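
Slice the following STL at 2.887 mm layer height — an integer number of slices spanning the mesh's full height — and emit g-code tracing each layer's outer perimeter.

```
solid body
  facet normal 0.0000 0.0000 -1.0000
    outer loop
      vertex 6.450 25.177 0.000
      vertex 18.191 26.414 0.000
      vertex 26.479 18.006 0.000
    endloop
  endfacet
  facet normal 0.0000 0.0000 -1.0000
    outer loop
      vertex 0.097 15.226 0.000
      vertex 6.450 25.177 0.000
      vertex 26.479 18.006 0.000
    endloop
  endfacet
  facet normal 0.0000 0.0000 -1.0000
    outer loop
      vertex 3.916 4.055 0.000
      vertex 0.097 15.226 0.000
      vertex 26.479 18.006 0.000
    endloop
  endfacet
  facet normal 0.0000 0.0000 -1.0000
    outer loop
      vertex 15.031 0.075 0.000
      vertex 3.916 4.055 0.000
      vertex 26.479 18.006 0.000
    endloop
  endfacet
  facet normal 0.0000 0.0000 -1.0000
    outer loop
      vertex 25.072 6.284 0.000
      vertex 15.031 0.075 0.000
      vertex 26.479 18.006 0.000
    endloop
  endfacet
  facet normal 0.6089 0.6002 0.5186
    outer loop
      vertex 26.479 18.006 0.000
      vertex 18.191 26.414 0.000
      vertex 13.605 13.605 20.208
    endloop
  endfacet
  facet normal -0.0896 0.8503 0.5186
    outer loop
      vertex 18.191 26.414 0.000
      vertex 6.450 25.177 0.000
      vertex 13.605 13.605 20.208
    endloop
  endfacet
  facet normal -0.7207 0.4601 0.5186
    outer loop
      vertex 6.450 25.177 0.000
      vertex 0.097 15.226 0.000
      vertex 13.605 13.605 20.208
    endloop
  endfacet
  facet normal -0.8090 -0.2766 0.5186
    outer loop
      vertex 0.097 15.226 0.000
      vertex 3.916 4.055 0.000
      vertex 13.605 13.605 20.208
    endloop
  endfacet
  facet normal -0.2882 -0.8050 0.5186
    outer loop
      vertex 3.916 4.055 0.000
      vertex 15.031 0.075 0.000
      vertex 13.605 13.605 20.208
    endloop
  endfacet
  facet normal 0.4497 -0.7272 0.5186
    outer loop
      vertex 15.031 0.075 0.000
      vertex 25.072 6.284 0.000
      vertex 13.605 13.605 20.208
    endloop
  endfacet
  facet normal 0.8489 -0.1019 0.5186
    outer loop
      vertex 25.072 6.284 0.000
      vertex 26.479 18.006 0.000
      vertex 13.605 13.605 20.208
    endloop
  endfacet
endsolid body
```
; perimeter-only toolpath
G21 ; units = mm
G90 ; absolute positioning
G28 ; home
; layer 1
G0 Z2.887
G0 X24.640 Y17.377
G1 X17.536 Y24.584
G1 X7.472 Y23.524
G1 X2.027 Y14.994
G1 X5.300 Y5.419
G1 X14.827 Y2.008
G1 X23.434 Y7.330
G1 X24.640 Y17.377
; layer 2
G0 Z5.774
G0 X22.801 Y16.749
G1 X16.881 Y22.754
G1 X8.494 Y21.871
G1 X3.956 Y14.763
G1 X6.684 Y6.784
G1 X14.624 Y3.941
G1 X21.796 Y8.376
G1 X22.801 Y16.749
; layer 3
G0 Z8.661
G0 X20.962 Y16.120
G1 X16.226 Y20.924
G1 X9.516 Y20.218
G1 X5.886 Y14.531
G1 X8.068 Y8.148
G1 X14.420 Y5.874
G1 X20.158 Y9.422
G1 X20.962 Y16.120
; layer 4
G0 Z11.547
G0 X19.122 Y15.491
G1 X15.570 Y19.095
G1 X10.539 Y18.564
G1 X7.816 Y14.300
G1 X9.453 Y9.512
G1 X14.216 Y7.806
G1 X18.519 Y10.467
G1 X19.122 Y15.491
; layer 5
G0 Z14.434
G0 X17.283 Y14.862
G1 X14.915 Y17.265
G1 X11.561 Y16.911
G1 X9.746 Y14.068
G1 X10.837 Y10.876
G1 X14.012 Y9.739
G1 X16.881 Y11.513
G1 X17.283 Y14.862
; layer 6
G0 Z17.321
G0 X15.444 Y14.234
G1 X14.260 Y15.435
G1 X12.583 Y15.258
G1 X11.675 Y13.837
G1 X12.221 Y12.241
G1 X13.809 Y11.672
G1 X15.243 Y12.559
G1 X15.444 Y14.234
M2 ; end

The solid is a regular 7-sided pyramid, base circumscribed radius ≈ 13.6 mm, apex at z ≈ 20.2 mm. Slicing at Δz = 2.887 mm — 7 equal slices spanning the solid's height, so layer i sits at z = i·h/7 — gives 6 non-empty perimeters. Each is a 7-segment closed polygon; G0 lifts to the layer z and rapids to the start vertex, then G1 traces the edges. The cross-section shrinks linearly with z (the slice at the apex is degenerate and omitted).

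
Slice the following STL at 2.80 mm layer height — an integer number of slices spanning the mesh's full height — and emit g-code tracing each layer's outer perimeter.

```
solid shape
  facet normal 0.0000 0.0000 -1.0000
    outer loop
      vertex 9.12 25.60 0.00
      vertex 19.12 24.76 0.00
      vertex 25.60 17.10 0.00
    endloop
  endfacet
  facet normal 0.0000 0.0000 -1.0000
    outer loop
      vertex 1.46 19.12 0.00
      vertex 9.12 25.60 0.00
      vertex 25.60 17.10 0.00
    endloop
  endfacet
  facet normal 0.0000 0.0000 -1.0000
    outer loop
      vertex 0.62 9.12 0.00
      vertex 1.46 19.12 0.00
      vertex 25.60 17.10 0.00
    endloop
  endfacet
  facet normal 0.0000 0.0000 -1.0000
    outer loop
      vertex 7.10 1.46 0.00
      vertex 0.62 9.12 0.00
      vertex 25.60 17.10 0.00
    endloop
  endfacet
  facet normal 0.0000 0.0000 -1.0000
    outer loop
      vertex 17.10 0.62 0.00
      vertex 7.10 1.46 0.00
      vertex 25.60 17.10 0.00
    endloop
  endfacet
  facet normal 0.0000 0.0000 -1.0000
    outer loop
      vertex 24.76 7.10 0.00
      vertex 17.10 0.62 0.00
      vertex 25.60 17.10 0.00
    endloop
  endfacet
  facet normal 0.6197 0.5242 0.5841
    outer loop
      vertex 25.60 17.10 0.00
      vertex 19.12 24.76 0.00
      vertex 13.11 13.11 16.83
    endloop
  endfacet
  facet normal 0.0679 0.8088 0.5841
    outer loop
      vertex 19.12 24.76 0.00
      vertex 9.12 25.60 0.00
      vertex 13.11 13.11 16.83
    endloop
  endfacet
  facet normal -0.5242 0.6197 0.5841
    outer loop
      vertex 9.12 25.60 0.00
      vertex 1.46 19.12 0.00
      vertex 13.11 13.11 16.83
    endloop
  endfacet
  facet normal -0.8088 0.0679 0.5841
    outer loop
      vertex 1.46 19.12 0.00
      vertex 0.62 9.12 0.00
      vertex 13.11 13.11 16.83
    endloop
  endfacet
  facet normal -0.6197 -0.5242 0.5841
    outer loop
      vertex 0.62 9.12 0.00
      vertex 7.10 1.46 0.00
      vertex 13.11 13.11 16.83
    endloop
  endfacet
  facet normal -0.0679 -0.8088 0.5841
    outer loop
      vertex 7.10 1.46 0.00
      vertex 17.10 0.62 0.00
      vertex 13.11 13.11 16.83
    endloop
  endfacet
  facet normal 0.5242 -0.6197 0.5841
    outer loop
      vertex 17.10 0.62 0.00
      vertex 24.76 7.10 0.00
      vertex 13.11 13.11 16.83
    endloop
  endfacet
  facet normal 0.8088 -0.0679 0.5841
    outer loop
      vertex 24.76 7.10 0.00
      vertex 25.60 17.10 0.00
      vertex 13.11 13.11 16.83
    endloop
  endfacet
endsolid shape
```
; perimeter-only toolpath
G21 ; units = mm
G90 ; absolute positioning
G28 ; home
; layer 1
G0 Z2.80
G0 X23.52 Y16.44
G1 X18.12 Y22.82
G1 X9.79 Y23.52
G1 X3.40 Y18.12
G1 X2.70 Y9.79
G1 X8.10 Y3.40
G1 X16.44 Y2.70
G1 X22.82 Y8.10
G1 X23.52 Y16.44
; layer 2
G0 Z5.61
G0 X21.44 Y15.77
G1 X17.12 Y20.88
G1 X10.45 Y21.44
G1 X5.34 Y17.12
G1 X4.78 Y10.45
G1 X9.10 Y5.34
G1 X15.77 Y4.78
G1 X20.88 Y9.10
G1 X21.44 Y15.77
; layer 3
G0 Z8.41
G0 X19.36 Y15.11
G1 X16.12 Y18.94
G1 X11.11 Y19.36
G1 X7.29 Y16.12
G1 X6.86 Y11.11
G1 X10.11 Y7.29
G1 X15.11 Y6.86
G1 X18.94 Y10.11
G1 X19.36 Y15.11
; layer 4
G0 Z11.22
G0 X17.27 Y14.44
G1 X15.11 Y16.99
G1 X11.78 Y17.27
G1 X9.23 Y15.11
G1 X8.95 Y11.78
G1 X11.11 Y9.23
G1 X14.44 Y8.95
G1 X16.99 Y11.11
G1 X17.27 Y14.44
; layer 5
G0 Z14.02
G0 X15.19 Y13.78
G1 X14.11 Y15.05
G1 X12.45 Y15.19
G1 X11.17 Y14.11
G1 X11.03 Y12.45
G1 X12.11 Y11.17
G1 X13.78 Y11.03
G1 X15.05 Y12.11
G1 X15.19 Y13.78
M2 ; end

The solid is a regular 8-sided pyramid, base circumscribed radius ≈ 13.1 mm, apex at z ≈ 16.8 mm. Slicing at Δz = 2.80 mm — 6 equal slices spanning the solid's height, so layer i sits at z = i·h/6 — gives 5 non-empty perimeters. Each is a 8-segment closed polygon; G0 lifts to the layer z and rapids to the start vertex, then G1 traces the edges. The cross-section shrinks linearly with z (the slice at the apex is degenerate and omitted).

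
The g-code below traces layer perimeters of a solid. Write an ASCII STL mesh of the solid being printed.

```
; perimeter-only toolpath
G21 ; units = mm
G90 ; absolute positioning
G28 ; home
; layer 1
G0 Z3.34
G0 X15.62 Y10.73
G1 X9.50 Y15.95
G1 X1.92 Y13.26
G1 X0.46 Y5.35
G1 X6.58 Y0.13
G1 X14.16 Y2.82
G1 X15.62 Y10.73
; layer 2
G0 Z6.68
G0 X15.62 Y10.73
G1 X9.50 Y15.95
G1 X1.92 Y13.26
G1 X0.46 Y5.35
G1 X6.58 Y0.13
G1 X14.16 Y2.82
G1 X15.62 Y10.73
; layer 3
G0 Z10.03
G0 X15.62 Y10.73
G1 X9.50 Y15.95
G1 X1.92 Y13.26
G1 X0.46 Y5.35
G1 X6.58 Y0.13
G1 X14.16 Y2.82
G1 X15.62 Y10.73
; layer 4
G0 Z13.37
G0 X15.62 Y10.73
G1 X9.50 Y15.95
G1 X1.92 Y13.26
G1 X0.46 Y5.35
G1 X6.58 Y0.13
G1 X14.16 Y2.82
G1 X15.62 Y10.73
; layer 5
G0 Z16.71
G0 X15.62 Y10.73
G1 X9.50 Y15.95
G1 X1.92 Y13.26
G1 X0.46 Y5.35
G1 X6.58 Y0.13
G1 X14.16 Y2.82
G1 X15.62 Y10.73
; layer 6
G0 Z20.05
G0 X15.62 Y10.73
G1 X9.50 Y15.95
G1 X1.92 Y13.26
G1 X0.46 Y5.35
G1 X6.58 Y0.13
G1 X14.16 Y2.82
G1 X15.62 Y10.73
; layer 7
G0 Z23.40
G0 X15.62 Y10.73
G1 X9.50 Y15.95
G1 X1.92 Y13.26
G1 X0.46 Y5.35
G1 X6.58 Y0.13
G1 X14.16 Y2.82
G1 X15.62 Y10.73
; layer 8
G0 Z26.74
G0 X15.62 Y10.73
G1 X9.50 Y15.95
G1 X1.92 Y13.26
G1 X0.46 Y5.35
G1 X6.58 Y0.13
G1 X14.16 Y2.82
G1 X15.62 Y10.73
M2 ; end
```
solid part
  facet normal 0.0000 0.0000 -1.0000
    outer loop
      vertex 1.92 13.26 0.00
      vertex 9.50 15.95 0.00
      vertex 15.62 10.73 0.00
    endloop
  endfacet
  facet normal 0.0000 0.0000 -1.0000
    outer loop
      vertex 0.46 5.35 0.00
      vertex 1.92 13.26 0.00
      vertex 15.62 10.73 0.00
    endloop
  endfacet
  facet normal 0.0000 0.0000 -1.0000
    outer loop
      vertex 6.58 0.13 0.00
      vertex 0.46 5.35 0.00
      vertex 15.62 10.73 0.00
    endloop
  endfacet
  facet normal 0.0000 0.0000 -1.0000
    outer loop
      vertex 14.16 2.82 0.00
      vertex 6.58 0.13 0.00
      vertex 15.62 10.73 0.00
    endloop
  endfacet
  facet normal 0.0000 0.0000 1.0000
    outer loop
      vertex 15.62 10.73 26.74
      vertex 9.50 15.95 26.74
      vertex 1.92 13.26 26.74
    endloop
  endfacet
  facet normal 0.0000 0.0000 1.0000
    outer loop
      vertex 15.62 10.73 26.74
      vertex 1.92 13.26 26.74
      vertex 0.46 5.35 26.74
    endloop
  endfacet
  facet normal 0.0000 0.0000 1.0000
    outer loop
      vertex 15.62 10.73 26.74
      vertex 0.46 5.35 26.74
      vertex 6.58 0.13 26.74
    endloop
  endfacet
  facet normal 0.0000 0.0000 1.0000
    outer loop
      vertex 15.62 10.73 26.74
      vertex 6.58 0.13 26.74
      vertex 14.16 2.82 26.74
    endloop
  endfacet
  facet normal 0.6489 0.7608 0.0000
    outer loop
      vertex 15.62 10.73 0.00
      vertex 9.50 15.95 0.00
      vertex 9.50 15.95 26.74
    endloop
  endfacet
  facet normal 0.6489 0.7608 0.0000
    outer loop
      vertex 15.62 10.73 0.00
      vertex 9.50 15.95 26.74
      vertex 15.62 10.73 26.74
    endloop
  endfacet
  facet normal -0.3344 0.9424 0.0000
    outer loop
      vertex 9.50 15.95 0.00
      vertex 1.92 13.26 0.00
      vertex 1.92 13.26 26.74
    endloop
  endfacet
  facet normal -0.3344 0.9424 0.0000
    outer loop
      vertex 9.50 15.95 0.00
      vertex 1.92 13.26 26.74
      vertex 9.50 15.95 26.74
    endloop
  endfacet
  facet normal -0.9834 0.1815 0.0000
    outer loop
      vertex 1.92 13.26 0.00
      vertex 0.46 5.35 0.00
      vertex 0.46 5.35 26.74
    endloop
  endfacet
  facet normal -0.9834 0.1815 0.0000
    outer loop
      vertex 1.92 13.26 0.00
      vertex 0.46 5.35 26.74
      vertex 1.92 13.26 26.74
    endloop
  endfacet
  facet normal -0.6489 -0.7608 0.0000
    outer loop
      vertex 0.46 5.35 0.00
      vertex 6.58 0.13 0.00
      vertex 6.58 0.13 26.74
    endloop
  endfacet
  facet normal -0.6489 -0.7608 0.0000
    outer loop
      vertex 0.46 5.35 0.00
      vertex 6.58 0.13 26.74
      vertex 0.46 5.35 26.74
    endloop
  endfacet
  facet normal 0.3344 -0.9424 0.0000
    outer loop
      vertex 6.58 0.13 0.00
      vertex 14.16 2.82 0.00
      vertex 14.16 2.82 26.74
    endloop
  endfacet
  facet normal 0.3344 -0.9424 0.0000
    outer loop
      vertex 6.58 0.13 0.00
      vertex 14.16 2.82 26.74
      vertex 6.58 0.13 26.74
    endloop
  endfacet
  facet normal 0.9834 -0.1815 0.0000
    outer loop
      vertex 14.16 2.82 0.00
      vertex 15.62 10.73 0.00
      vertex 15.62 10.73 26.74
    endloop
  endfacet
  facet normal 0.9834 -0.1815 0.0000
    outer loop
      vertex 14.16 2.82 0.00
      vertex 15.62 10.73 26.74
      vertex 14.16 2.82 26.74
    endloop
  endfacet
endsolid part

The G0 Z moves step by Δz≈3.34 mm. Every layer's G1 loop is the same polygon, so the solid is a straight extrusion of it from z=0 to z≈26.7. Closing with flat bottom and top caps and triangulating gives 20 facets — a regular 6-sided prism (a cylinder approximated with 6 flat sides), circumscribed radius ≈ 8.04 mm, height ≈ 26.7 mm.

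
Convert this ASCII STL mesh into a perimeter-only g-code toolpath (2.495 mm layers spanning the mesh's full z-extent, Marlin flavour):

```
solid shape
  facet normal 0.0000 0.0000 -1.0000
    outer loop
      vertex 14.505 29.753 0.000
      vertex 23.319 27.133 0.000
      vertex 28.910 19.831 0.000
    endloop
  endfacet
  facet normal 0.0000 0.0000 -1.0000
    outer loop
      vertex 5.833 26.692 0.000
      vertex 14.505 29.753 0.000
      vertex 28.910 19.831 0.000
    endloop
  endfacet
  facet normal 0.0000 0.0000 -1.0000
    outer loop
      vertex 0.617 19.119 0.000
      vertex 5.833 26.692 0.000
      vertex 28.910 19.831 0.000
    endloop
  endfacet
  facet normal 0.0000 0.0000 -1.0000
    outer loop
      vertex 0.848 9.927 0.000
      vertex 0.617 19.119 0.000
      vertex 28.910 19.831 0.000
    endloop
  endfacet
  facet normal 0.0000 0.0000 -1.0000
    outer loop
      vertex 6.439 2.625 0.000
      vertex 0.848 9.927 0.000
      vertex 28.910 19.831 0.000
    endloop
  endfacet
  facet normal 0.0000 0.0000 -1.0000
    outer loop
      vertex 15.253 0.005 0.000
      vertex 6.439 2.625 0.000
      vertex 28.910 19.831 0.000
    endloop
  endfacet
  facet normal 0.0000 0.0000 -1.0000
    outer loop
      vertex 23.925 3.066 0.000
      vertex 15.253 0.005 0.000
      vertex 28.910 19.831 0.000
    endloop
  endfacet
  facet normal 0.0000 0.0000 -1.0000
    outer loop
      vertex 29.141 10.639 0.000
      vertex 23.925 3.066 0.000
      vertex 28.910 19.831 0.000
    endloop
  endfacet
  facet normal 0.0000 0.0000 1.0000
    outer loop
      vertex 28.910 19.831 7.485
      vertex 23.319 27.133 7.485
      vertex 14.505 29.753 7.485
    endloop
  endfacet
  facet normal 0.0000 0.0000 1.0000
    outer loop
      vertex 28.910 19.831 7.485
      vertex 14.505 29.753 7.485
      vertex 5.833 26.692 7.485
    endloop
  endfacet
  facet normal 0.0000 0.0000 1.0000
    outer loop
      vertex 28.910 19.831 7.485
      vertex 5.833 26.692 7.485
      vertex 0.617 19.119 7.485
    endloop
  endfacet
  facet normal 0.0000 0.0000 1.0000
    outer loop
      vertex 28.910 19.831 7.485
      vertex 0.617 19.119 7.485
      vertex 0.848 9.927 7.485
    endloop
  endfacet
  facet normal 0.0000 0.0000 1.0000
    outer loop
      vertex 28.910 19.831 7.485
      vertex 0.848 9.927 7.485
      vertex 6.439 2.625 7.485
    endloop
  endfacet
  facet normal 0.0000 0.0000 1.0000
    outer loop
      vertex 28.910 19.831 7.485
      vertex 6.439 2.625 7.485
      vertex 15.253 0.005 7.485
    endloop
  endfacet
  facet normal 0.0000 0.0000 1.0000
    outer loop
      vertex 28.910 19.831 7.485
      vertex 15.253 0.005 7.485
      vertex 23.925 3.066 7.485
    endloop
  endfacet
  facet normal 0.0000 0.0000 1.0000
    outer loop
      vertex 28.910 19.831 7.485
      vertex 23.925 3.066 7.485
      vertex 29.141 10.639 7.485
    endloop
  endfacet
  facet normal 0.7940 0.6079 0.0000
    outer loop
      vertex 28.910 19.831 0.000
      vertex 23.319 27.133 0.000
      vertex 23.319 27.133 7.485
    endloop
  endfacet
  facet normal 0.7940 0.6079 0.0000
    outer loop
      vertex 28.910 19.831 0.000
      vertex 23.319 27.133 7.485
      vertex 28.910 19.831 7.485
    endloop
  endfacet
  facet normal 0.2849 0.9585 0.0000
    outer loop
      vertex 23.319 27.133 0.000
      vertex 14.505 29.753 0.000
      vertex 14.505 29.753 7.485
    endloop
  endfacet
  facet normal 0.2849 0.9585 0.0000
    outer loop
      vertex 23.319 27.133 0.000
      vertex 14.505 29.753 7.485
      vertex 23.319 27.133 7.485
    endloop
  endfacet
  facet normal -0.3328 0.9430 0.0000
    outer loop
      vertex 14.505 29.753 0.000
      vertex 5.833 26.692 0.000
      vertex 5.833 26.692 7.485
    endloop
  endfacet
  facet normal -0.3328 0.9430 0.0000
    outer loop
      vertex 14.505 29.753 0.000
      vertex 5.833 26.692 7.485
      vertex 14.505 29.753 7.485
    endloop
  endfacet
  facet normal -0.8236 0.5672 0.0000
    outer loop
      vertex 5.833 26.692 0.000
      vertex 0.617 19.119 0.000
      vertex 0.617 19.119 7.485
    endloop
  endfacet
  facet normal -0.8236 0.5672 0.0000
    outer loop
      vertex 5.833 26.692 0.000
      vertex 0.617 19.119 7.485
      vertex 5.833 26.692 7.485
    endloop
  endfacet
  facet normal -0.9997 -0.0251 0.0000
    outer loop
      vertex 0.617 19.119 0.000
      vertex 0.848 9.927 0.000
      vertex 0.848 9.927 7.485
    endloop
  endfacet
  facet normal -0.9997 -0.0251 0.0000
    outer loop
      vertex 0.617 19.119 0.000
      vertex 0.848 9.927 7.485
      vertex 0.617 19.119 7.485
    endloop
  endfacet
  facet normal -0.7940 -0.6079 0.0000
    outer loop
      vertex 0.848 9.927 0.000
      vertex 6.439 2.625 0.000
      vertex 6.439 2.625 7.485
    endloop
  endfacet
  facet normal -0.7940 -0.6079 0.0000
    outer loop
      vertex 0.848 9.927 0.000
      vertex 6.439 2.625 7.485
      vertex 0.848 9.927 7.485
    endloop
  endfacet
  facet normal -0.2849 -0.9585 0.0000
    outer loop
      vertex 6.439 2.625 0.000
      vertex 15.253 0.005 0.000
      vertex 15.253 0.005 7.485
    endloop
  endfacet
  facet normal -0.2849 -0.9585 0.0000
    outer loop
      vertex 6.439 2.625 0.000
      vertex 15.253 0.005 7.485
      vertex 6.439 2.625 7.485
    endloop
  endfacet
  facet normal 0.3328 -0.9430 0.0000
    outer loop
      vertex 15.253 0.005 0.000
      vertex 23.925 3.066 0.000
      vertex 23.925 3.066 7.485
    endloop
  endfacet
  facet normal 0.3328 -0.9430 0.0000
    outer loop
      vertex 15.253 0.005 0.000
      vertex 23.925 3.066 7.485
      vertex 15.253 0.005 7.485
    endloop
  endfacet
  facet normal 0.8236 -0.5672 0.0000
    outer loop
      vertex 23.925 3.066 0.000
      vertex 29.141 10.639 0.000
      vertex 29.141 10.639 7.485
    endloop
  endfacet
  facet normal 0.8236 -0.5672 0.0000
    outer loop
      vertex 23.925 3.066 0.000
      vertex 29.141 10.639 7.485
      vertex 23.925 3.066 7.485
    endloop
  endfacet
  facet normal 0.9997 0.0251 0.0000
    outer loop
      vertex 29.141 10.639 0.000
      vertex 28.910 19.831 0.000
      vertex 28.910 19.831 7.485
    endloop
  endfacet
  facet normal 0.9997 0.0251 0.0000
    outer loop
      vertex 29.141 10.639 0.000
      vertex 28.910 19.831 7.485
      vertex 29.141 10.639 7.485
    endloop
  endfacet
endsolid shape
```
; perimeter-only toolpath
G21 ; units = mm
G90 ; absolute positioning
G28 ; home
; layer 1
G0 Z2.495
G0 X28.910 Y19.831
G1 X23.319 Y27.133
G1 X14.505 Y29.753
G1 X5.833 Y26.692
G1 X0.617 Y19.119
G1 X0.848 Y9.927
G1 X6.439 Y2.625
G1 X15.253 Y0.005
G1 X23.925 Y3.066
G1 X29.141 Y10.639
G1 X28.910 Y19.831
; layer 2
G0 Z4.990
G0 X28.910 Y19.831
G1 X23.319 Y27.133
G1 X14.505 Y29.753
G1 X5.833 Y26.692
G1 X0.617 Y19.119
G1 X0.848 Y9.927
G1 X6.439 Y2.625
G1 X15.253 Y0.005
G1 X23.925 Y3.066
G1 X29.141 Y10.639
G1 X28.910 Y19.831
; layer 3
G0 Z7.485
G0 X28.910 Y19.831
G1 X23.319 Y27.133
G1 X14.505 Y29.753
G1 X5.833 Y26.692
G1 X0.617 Y19.119
G1 X0.848 Y9.927
G1 X6.439 Y2.625
G1 X15.253 Y0.005
G1 X23.925 Y3.066
G1 X29.141 Y10.639
G1 X28.910 Y19.831
M2 ; end

The solid is a regular 10-sided prism (a cylinder approximated with 10 flat sides), circumscribed radius ≈ 14.9 mm, height ≈ 7.49 mm. Slicing at Δz = 2.495 mm — 3 equal slices spanning the solid's height, so layer i sits at z = i·h/3 — gives 3 non-empty perimeters. Each is a 10-segment closed polygon; G0 lifts to the layer z and rapids to the start vertex, then G1 traces the edges.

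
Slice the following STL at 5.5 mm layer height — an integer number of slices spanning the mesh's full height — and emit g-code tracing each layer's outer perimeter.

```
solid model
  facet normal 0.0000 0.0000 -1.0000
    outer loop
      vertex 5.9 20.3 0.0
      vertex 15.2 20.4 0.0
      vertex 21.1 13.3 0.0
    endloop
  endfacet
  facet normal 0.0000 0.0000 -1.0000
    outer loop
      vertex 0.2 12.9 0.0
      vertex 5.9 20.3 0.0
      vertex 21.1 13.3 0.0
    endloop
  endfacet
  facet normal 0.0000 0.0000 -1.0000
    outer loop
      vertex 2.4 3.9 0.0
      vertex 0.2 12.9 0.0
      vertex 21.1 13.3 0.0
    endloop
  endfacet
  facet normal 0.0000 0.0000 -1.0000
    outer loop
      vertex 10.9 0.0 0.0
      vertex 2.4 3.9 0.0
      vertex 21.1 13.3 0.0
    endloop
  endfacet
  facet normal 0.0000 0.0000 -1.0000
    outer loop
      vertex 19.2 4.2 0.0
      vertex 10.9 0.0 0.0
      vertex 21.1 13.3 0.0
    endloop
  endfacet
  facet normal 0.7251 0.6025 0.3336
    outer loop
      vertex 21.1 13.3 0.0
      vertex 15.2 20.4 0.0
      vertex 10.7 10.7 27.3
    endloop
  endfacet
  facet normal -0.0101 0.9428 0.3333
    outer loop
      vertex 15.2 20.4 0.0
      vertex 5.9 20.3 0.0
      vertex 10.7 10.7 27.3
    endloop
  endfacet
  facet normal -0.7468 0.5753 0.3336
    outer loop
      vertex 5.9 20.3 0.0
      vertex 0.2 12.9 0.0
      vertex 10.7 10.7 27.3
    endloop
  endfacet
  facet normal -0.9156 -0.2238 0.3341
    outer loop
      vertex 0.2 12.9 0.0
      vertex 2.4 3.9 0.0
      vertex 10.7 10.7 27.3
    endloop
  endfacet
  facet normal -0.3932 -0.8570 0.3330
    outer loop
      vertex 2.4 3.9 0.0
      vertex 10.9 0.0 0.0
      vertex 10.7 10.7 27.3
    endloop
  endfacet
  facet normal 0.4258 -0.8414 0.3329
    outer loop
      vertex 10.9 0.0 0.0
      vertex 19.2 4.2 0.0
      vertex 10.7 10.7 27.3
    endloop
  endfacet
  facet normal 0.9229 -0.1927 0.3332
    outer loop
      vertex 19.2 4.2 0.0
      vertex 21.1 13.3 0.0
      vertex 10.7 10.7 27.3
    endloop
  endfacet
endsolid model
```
; perimeter-only toolpath
G21 ; units = mm
G90 ; absolute positioning
G28 ; home
; layer 1
G0 Z5.5
G0 X19.0 Y12.8
G1 X14.3 Y18.5
G1 X6.9 Y18.4
G1 X2.3 Y12.5
G1 X4.1 Y5.3
G1 X10.9 Y2.1
G1 X17.5 Y5.5
G1 X19.0 Y12.8
; layer 2
G0 Z10.9
G0 X16.9 Y12.3
G1 X13.4 Y16.5
G1 X7.8 Y16.5
G1 X4.4 Y12.0
G1 X5.7 Y6.6
G1 X10.8 Y4.3
G1 X15.8 Y6.8
G1 X16.9 Y12.3
; layer 3
G0 Z16.4
G0 X14.9 Y11.7
G1 X12.5 Y14.6
G1 X8.8 Y14.5
G1 X6.5 Y11.6
G1 X7.4 Y8.0
G1 X10.8 Y6.4
G1 X14.1 Y8.1
G1 X14.9 Y11.7
; layer 4
G0 Z21.8
G0 X12.8 Y11.2
G1 X11.6 Y12.6
G1 X9.7 Y12.6
G1 X8.6 Y11.1
G1 X9.0 Y9.3
G1 X10.7 Y8.6
G1 X12.4 Y9.4
G1 X12.8 Y11.2
M2 ; end

The solid is a regular 7-sided pyramid, base circumscribed radius ≈ 10.7 mm, apex at z ≈ 27.3 mm. Slicing at Δz = 5.5 mm — 5 equal slices spanning the solid's height, so layer i sits at z = i·h/5 — gives 4 non-empty perimeters. Each is a 7-segment closed polygon; G0 lifts to the layer z and rapids to the start vertex, then G1 traces the edges. The cross-section shrinks linearly with z (the slice at the apex is degenerate and omitted).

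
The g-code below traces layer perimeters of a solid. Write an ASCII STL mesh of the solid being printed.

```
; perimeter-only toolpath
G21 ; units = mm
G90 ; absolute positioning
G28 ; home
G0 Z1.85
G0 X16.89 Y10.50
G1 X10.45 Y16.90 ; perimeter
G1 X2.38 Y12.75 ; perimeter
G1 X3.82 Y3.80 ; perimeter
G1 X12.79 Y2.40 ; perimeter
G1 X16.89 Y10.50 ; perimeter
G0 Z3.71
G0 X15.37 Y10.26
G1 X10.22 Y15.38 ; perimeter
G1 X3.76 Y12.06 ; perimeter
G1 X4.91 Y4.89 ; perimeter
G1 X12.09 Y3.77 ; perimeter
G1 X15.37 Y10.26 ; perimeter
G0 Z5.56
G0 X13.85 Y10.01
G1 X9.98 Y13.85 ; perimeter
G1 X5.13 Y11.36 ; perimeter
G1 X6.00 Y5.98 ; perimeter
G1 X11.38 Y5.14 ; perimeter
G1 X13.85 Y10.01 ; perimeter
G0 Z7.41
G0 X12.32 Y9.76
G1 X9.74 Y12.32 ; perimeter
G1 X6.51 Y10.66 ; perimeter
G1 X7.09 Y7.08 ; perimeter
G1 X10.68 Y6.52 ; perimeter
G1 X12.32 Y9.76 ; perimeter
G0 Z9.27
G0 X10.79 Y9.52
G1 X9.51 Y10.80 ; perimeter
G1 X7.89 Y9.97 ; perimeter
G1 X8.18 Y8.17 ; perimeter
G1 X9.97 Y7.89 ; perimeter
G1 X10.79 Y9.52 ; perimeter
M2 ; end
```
solid part
  facet normal 0.0000 0.0000 -1.0000
    outer loop
      vertex 1.00 13.45 0.00
      vertex 10.69 18.43 0.00
      vertex 18.42 10.75 0.00
    endloop
  endfacet
  facet normal 0.0000 0.0000 -1.0000
    outer loop
      vertex 2.73 2.70 0.00
      vertex 1.00 13.45 0.00
      vertex 18.42 10.75 0.00
    endloop
  endfacet
  facet normal 0.0000 0.0000 -1.0000
    outer loop
      vertex 13.50 1.02 0.00
      vertex 2.73 2.70 0.00
      vertex 18.42 10.75 0.00
    endloop
  endfacet
  facet normal 0.5844 0.5882 0.5591
    outer loop
      vertex 18.42 10.75 0.00
      vertex 10.69 18.43 0.00
      vertex 9.27 9.27 11.12
    endloop
  endfacet
  facet normal -0.3790 0.7374 0.5591
    outer loop
      vertex 10.69 18.43 0.00
      vertex 1.00 13.45 0.00
      vertex 9.27 9.27 11.12
    endloop
  endfacet
  facet normal -0.8185 -0.1317 0.5592
    outer loop
      vertex 1.00 13.45 0.00
      vertex 2.73 2.70 0.00
      vertex 9.27 9.27 11.12
    endloop
  endfacet
  facet normal -0.1278 -0.8192 0.5591
    outer loop
      vertex 2.73 2.70 0.00
      vertex 13.50 1.02 0.00
      vertex 9.27 9.27 11.12
    endloop
  endfacet
  facet normal 0.7399 -0.3741 0.5590
    outer loop
      vertex 13.50 1.02 0.00
      vertex 18.42 10.75 0.00
      vertex 9.27 9.27 11.12
    endloop
  endfacet
endsolid part

The G0 Z moves step by Δz≈1.85 mm. The G1 loops shrink linearly with z, so the solid tapers from its base footprint up to z≈11.1. Closing with a flat bottom cap and the tapered top and triangulating gives 8 facets — a regular 5-sided pyramid, base circumscribed radius ≈ 9.27 mm, apex at z ≈ 11.1 mm.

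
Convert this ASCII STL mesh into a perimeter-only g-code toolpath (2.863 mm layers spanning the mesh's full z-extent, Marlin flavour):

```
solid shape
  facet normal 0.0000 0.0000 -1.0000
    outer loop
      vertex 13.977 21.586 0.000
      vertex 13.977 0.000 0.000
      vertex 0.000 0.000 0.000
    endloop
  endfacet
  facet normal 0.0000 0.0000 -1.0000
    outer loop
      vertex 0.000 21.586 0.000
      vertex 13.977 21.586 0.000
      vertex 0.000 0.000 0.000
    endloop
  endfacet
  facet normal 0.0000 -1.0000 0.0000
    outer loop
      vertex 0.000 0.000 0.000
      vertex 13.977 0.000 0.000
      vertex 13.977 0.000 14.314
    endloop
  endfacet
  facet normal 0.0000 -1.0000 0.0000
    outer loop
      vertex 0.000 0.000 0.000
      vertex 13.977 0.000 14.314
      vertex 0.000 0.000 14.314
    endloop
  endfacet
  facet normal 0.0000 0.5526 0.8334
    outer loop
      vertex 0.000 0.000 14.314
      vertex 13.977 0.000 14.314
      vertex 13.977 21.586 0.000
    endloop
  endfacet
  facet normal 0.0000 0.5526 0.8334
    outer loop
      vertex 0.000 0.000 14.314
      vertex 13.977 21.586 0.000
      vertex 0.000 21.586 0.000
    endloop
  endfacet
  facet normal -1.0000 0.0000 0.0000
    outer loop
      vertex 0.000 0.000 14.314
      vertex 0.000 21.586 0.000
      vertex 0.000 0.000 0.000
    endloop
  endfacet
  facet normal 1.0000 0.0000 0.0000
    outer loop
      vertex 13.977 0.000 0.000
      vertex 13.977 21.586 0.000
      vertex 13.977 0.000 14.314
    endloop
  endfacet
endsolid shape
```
; perimeter-only toolpath
G21 ; units = mm
G90 ; absolute positioning
G28 ; home
; layer 1
G0 Z2.863
G0 X0.000 Y0.000
G1 X13.977 Y0.000
G1 X13.977 Y17.269
G1 X0.000 Y17.269
G1 X0.000 Y0.000
; layer 2
G0 Z5.726
G0 X0.000 Y0.000
G1 X13.977 Y0.000
G1 X13.977 Y12.952
G1 X0.000 Y12.952
G1 X0.000 Y0.000
; layer 3
G0 Z8.588
G0 X0.000 Y0.000
G1 X13.977 Y0.000
G1 X13.977 Y8.634
G1 X0.000 Y8.634
G1 X0.000 Y0.000
; layer 4
G0 Z11.451
G0 X0.000 Y0.000
G1 X13.977 Y0.000
G1 X13.977 Y4.317
G1 X0.000 Y4.317
G1 X0.000 Y0.000
M2 ; end

The solid is a wedge (ramp): 14 × 21.6 mm base, rising to 14.3 mm along the y=0 edge and sloping linearly to z=0 at y=21.6. Slicing at Δz = 2.863 mm — 5 equal slices spanning the solid's height, so layer i sits at z = i·h/5 — gives 4 non-empty perimeters. Each is a 4-segment closed polygon; G0 lifts to the layer z and rapids to the start vertex, then G1 traces the edges. The cross-section shrinks linearly with z (the slice at the apex is degenerate and omitted).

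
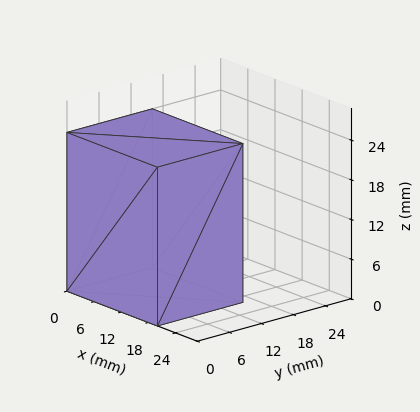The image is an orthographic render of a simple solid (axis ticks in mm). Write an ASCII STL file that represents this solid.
Reading the render: the shape is a rectangular box, roughly 20 × 16 mm footprint and 24 mm tall (dimensions read to the nearest mm from the axis ticks). For the STL, each face is triangulated and given an outward normal.

solid part
  facet normal 0.0000 0.0000 -1.0000
    outer loop
      vertex 20.0 16.0 0.0
      vertex 20.0 0.0 0.0
      vertex 0.0 0.0 0.0
    endloop
  endfacet
  facet normal 0.0000 0.0000 -1.0000
    outer loop
      vertex 0.0 16.0 0.0
      vertex 20.0 16.0 0.0
      vertex 0.0 0.0 0.0
    endloop
  endfacet
  facet normal 0.0000 0.0000 1.0000
    outer loop
      vertex 0.0 0.0 24.0
      vertex 20.0 0.0 24.0
      vertex 20.0 16.0 24.0
    endloop
  endfacet
  facet normal 0.0000 0.0000 1.0000
    outer loop
      vertex 0.0 0.0 24.0
      vertex 20.0 16.0 24.0
      vertex 0.0 16.0 24.0
    endloop
  endfacet
  facet normal 0.0000 -1.0000 0.0000
    outer loop
      vertex 0.0 0.0 0.0
      vertex 20.0 0.0 0.0
      vertex 20.0 0.0 24.0
    endloop
  endfacet
  facet normal 0.0000 -1.0000 0.0000
    outer loop
      vertex 0.0 0.0 0.0
      vertex 20.0 0.0 24.0
      vertex 0.0 0.0 24.0
    endloop
  endfacet
  facet normal 0.0000 1.0000 0.0000
    outer loop
      vertex 20.0 16.0 24.0
      vertex 20.0 16.0 0.0
      vertex 0.0 16.0 0.0
    endloop
  endfacet
  facet normal 0.0000 1.0000 0.0000
    outer loop
      vertex 0.0 16.0 24.0
      vertex 20.0 16.0 24.0
      vertex 0.0 16.0 0.0
    endloop
  endfacet
  facet normal -1.0000 0.0000 0.0000
    outer loop
      vertex 0.0 16.0 24.0
      vertex 0.0 16.0 0.0
      vertex 0.0 0.0 0.0
    endloop
  endfacet
  facet normal -1.0000 0.0000 0.0000
    outer loop
      vertex 0.0 0.0 24.0
      vertex 0.0 16.0 24.0
      vertex 0.0 0.0 0.0
    endloop
  endfacet
  facet normal 1.0000 0.0000 0.0000
    outer loop
      vertex 20.0 0.0 0.0
      vertex 20.0 16.0 0.0
      vertex 20.0 16.0 24.0
    endloop
  endfacet
  facet normal 1.0000 0.0000 0.0000
    outer loop
      vertex 20.0 0.0 0.0
      vertex 20.0 16.0 24.0
      vertex 20.0 0.0 24.0
    endloop
  endfacet
endsolid part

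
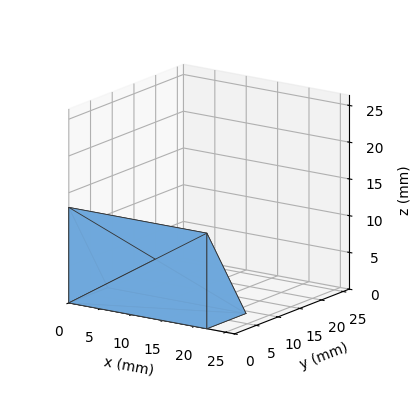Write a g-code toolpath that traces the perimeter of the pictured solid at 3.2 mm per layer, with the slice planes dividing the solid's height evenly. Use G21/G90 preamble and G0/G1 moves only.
Reading the render: the shape is a wedge (ramp): 22 × 9 mm base, rising to 13 mm along the y=0 edge and sloping linearly to z=0 at y=9 (dimensions read to the nearest mm from the axis ticks). For the g-code, the solid's height is divided into equal slices at the stated Δz and each level perimeter traced with G1 moves after a G0 lift.

; perimeter-only toolpath
G21 ; units = mm
G90 ; absolute positioning
G28 ; home
; layer 1
G0 Z3.2
G0 X0.0 Y0.0
G1 X22.0 Y0.0
G1 X22.0 Y6.8
G1 X0.0 Y6.8
G1 X0.0 Y0.0
; layer 2
G0 Z6.5
G0 X0.0 Y0.0
G1 X22.0 Y0.0
G1 X22.0 Y4.5
G1 X0.0 Y4.5
G1 X0.0 Y0.0
; layer 3
G0 Z9.8
G0 X0.0 Y0.0
G1 X22.0 Y0.0
G1 X22.0 Y2.2
G1 X0.0 Y2.2
G1 X0.0 Y0.0
M2 ; end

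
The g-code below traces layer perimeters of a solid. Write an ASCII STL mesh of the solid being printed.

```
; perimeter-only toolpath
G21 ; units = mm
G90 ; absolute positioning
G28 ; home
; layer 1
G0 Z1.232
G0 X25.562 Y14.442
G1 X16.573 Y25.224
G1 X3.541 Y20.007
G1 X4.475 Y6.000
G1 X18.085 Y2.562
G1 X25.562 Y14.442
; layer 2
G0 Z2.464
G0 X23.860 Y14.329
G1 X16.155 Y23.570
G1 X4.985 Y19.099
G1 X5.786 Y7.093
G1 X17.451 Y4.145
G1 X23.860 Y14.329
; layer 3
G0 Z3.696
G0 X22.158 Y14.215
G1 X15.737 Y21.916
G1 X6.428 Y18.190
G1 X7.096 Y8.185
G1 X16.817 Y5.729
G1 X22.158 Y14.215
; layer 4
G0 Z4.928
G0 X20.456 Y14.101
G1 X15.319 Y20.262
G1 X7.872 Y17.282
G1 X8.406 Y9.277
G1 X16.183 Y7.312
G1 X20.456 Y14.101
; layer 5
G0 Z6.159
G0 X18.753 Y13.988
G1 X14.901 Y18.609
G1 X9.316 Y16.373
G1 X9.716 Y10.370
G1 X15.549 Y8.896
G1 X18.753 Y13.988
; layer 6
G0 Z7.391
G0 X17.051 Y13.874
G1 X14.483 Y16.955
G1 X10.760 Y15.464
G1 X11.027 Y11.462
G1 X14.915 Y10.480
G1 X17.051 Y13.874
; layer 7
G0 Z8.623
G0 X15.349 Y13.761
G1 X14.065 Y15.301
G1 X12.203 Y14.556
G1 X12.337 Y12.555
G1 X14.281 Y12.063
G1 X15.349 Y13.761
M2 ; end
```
solid part
  facet normal 0.0000 0.0000 -1.0000
    outer loop
      vertex 2.097 20.916 0.000
      vertex 16.991 26.878 0.000
      vertex 27.264 14.556 0.000
    endloop
  endfacet
  facet normal 0.0000 0.0000 -1.0000
    outer loop
      vertex 3.165 4.908 0.000
      vertex 2.097 20.916 0.000
      vertex 27.264 14.556 0.000
    endloop
  endfacet
  facet normal 0.0000 0.0000 -1.0000
    outer loop
      vertex 18.719 0.978 0.000
      vertex 3.165 4.908 0.000
      vertex 27.264 14.556 0.000
    endloop
  endfacet
  facet normal 0.5115 0.4264 0.7460
    outer loop
      vertex 27.264 14.556 0.000
      vertex 16.991 26.878 0.000
      vertex 13.647 13.647 9.855
    endloop
  endfacet
  facet normal -0.2475 0.6182 0.7460
    outer loop
      vertex 16.991 26.878 0.000
      vertex 2.097 20.916 0.000
      vertex 13.647 13.647 9.855
    endloop
  endfacet
  facet normal -0.6644 -0.0443 0.7460
    outer loop
      vertex 2.097 20.916 0.000
      vertex 3.165 4.908 0.000
      vertex 13.647 13.647 9.855
    endloop
  endfacet
  facet normal -0.1631 -0.6456 0.7460
    outer loop
      vertex 3.165 4.908 0.000
      vertex 18.719 0.978 0.000
      vertex 13.647 13.647 9.855
    endloop
  endfacet
  facet normal 0.5636 -0.3547 0.7460
    outer loop
      vertex 18.719 0.978 0.000
      vertex 27.264 14.556 0.000
      vertex 13.647 13.647 9.855
    endloop
  endfacet
endsolid part

The G0 Z moves step by Δz≈1.232 mm. The G1 loops shrink linearly with z, so the solid tapers from its base footprint up to z≈9.86. Closing with a flat bottom cap and the tapered top and triangulating gives 8 facets — a regular 5-sided pyramid, base circumscribed radius ≈ 13.6 mm, apex at z ≈ 9.86 mm.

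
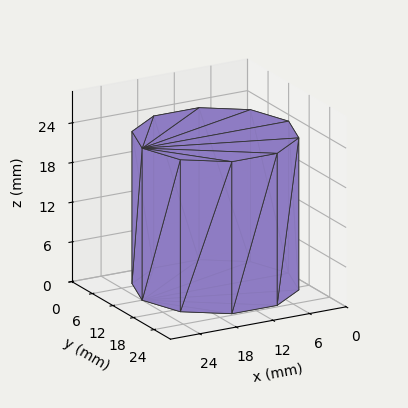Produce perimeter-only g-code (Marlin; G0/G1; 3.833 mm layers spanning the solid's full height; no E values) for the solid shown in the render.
Reading the render: the shape is a regular 10-sided prism (a cylinder approximated with 10 flat sides), circumscribed radius ≈ 12 mm, height ≈ 23 mm (dimensions read to the nearest mm from the axis ticks). For the g-code, the solid's height is divided into equal slices at the stated Δz and each level perimeter traced with G1 moves after a G0 lift.

; perimeter-only toolpath
G21 ; units = mm
G90 ; absolute positioning
G28 ; home
; layer 1
G0 Z3.833
G0 X24.000 Y12.000
G1 X21.708 Y19.053
G1 X15.708 Y23.413
G1 X8.292 Y23.413
G1 X2.292 Y19.053
G1 X0.000 Y12.000
G1 X2.292 Y4.947
G1 X8.292 Y0.587
G1 X15.708 Y0.587
G1 X21.708 Y4.947
G1 X24.000 Y12.000
; layer 2
G0 Z7.667
G0 X24.000 Y12.000
G1 X21.708 Y19.053
G1 X15.708 Y23.413
G1 X8.292 Y23.413
G1 X2.292 Y19.053
G1 X0.000 Y12.000
G1 X2.292 Y4.947
G1 X8.292 Y0.587
G1 X15.708 Y0.587
G1 X21.708 Y4.947
G1 X24.000 Y12.000
; layer 3
G0 Z11.500
G0 X24.000 Y12.000
G1 X21.708 Y19.053
G1 X15.708 Y23.413
G1 X8.292 Y23.413
G1 X2.292 Y19.053
G1 X0.000 Y12.000
G1 X2.292 Y4.947
G1 X8.292 Y0.587
G1 X15.708 Y0.587
G1 X21.708 Y4.947
G1 X24.000 Y12.000
; layer 4
G0 Z15.333
G0 X24.000 Y12.000
G1 X21.708 Y19.053
G1 X15.708 Y23.413
G1 X8.292 Y23.413
G1 X2.292 Y19.053
G1 X0.000 Y12.000
G1 X2.292 Y4.947
G1 X8.292 Y0.587
G1 X15.708 Y0.587
G1 X21.708 Y4.947
G1 X24.000 Y12.000
; layer 5
G0 Z19.167
G0 X24.000 Y12.000
G1 X21.708 Y19.053
G1 X15.708 Y23.413
G1 X8.292 Y23.413
G1 X2.292 Y19.053
G1 X0.000 Y12.000
G1 X2.292 Y4.947
G1 X8.292 Y0.587
G1 X15.708 Y0.587
G1 X21.708 Y4.947
G1 X24.000 Y12.000
; layer 6
G0 Z23.000
G0 X24.000 Y12.000
G1 X21.708 Y19.053
G1 X15.708 Y23.413
G1 X8.292 Y23.413
G1 X2.292 Y19.053
G1 X0.000 Y12.000
G1 X2.292 Y4.947
G1 X8.292 Y0.587
G1 X15.708 Y0.587
G1 X21.708 Y4.947
G1 X24.000 Y12.000
M2 ; end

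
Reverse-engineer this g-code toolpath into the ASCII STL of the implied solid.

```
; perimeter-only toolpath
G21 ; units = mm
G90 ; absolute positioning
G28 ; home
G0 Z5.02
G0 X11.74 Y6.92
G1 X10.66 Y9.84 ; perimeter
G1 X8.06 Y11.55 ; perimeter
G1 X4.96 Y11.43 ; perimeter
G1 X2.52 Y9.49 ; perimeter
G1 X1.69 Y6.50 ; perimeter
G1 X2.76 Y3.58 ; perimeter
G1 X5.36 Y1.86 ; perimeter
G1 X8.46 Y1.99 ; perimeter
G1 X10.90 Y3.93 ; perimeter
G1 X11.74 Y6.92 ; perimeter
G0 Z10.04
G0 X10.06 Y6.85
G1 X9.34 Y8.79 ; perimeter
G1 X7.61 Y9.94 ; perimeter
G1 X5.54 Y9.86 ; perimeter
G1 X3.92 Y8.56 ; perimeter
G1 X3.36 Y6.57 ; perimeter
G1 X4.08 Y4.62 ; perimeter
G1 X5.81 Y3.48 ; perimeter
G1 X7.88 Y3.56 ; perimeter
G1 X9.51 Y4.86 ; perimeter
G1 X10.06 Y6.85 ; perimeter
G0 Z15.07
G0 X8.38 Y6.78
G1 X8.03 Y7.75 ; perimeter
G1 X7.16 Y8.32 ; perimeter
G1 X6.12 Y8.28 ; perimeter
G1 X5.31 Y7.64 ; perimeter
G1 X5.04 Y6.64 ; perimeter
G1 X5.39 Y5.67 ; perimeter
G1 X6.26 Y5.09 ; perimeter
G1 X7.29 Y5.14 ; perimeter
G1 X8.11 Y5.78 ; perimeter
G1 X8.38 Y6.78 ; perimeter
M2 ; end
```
solid part
  facet normal 0.0000 0.0000 -1.0000
    outer loop
      vertex 8.51 13.17 0.00
      vertex 11.97 10.88 0.00
      vertex 13.41 6.99 0.00
    endloop
  endfacet
  facet normal 0.0000 0.0000 -1.0000
    outer loop
      vertex 4.37 13.00 0.00
      vertex 8.51 13.17 0.00
      vertex 13.41 6.99 0.00
    endloop
  endfacet
  facet normal 0.0000 0.0000 -1.0000
    outer loop
      vertex 1.12 10.42 0.00
      vertex 4.37 13.00 0.00
      vertex 13.41 6.99 0.00
    endloop
  endfacet
  facet normal 0.0000 0.0000 -1.0000
    outer loop
      vertex 0.01 6.43 0.00
      vertex 1.12 10.42 0.00
      vertex 13.41 6.99 0.00
    endloop
  endfacet
  facet normal 0.0000 0.0000 -1.0000
    outer loop
      vertex 1.45 2.54 0.00
      vertex 0.01 6.43 0.00
      vertex 13.41 6.99 0.00
    endloop
  endfacet
  facet normal 0.0000 0.0000 -1.0000
    outer loop
      vertex 4.91 0.25 0.00
      vertex 1.45 2.54 0.00
      vertex 13.41 6.99 0.00
    endloop
  endfacet
  facet normal 0.0000 0.0000 -1.0000
    outer loop
      vertex 9.05 0.42 0.00
      vertex 4.91 0.25 0.00
      vertex 13.41 6.99 0.00
    endloop
  endfacet
  facet normal 0.0000 0.0000 -1.0000
    outer loop
      vertex 12.30 3.00 0.00
      vertex 9.05 0.42 0.00
      vertex 13.41 6.99 0.00
    endloop
  endfacet
  facet normal 0.8938 0.3309 0.3027
    outer loop
      vertex 13.41 6.99 0.00
      vertex 11.97 10.88 0.00
      vertex 6.71 6.71 20.09
    endloop
  endfacet
  facet normal 0.5260 0.7948 0.3027
    outer loop
      vertex 11.97 10.88 0.00
      vertex 8.51 13.17 0.00
      vertex 6.71 6.71 20.09
    endloop
  endfacet
  facet normal -0.0391 0.9523 0.3027
    outer loop
      vertex 8.51 13.17 0.00
      vertex 4.37 13.00 0.00
      vertex 6.71 6.71 20.09
    endloop
  endfacet
  facet normal -0.5926 0.7465 0.3027
    outer loop
      vertex 4.37 13.00 0.00
      vertex 1.12 10.42 0.00
      vertex 6.71 6.71 20.09
    endloop
  endfacet
  facet normal -0.9182 0.2554 0.3027
    outer loop
      vertex 1.12 10.42 0.00
      vertex 0.01 6.43 0.00
      vertex 6.71 6.71 20.09
    endloop
  endfacet
  facet normal -0.8938 -0.3309 0.3027
    outer loop
      vertex 0.01 6.43 0.00
      vertex 1.45 2.54 0.00
      vertex 6.71 6.71 20.09
    endloop
  endfacet
  facet normal -0.5260 -0.7948 0.3027
    outer loop
      vertex 1.45 2.54 0.00
      vertex 4.91 0.25 0.00
      vertex 6.71 6.71 20.09
    endloop
  endfacet
  facet normal 0.0391 -0.9523 0.3027
    outer loop
      vertex 4.91 0.25 0.00
      vertex 9.05 0.42 0.00
      vertex 6.71 6.71 20.09
    endloop
  endfacet
  facet normal 0.5926 -0.7465 0.3027
    outer loop
      vertex 9.05 0.42 0.00
      vertex 12.30 3.00 0.00
      vertex 6.71 6.71 20.09
    endloop
  endfacet
  facet normal 0.9182 -0.2554 0.3027
    outer loop
      vertex 12.30 3.00 0.00
      vertex 13.41 6.99 0.00
      vertex 6.71 6.71 20.09
    endloop
  endfacet
endsolid part

The G0 Z moves step by Δz≈5.02 mm. The G1 loops shrink linearly with z, so the solid tapers from its base footprint up to z≈20.1. Closing with a flat bottom cap and the tapered top and triangulating gives 18 facets — a regular 10-sided pyramid, base circumscribed radius ≈ 6.71 mm, apex at z ≈ 20.1 mm.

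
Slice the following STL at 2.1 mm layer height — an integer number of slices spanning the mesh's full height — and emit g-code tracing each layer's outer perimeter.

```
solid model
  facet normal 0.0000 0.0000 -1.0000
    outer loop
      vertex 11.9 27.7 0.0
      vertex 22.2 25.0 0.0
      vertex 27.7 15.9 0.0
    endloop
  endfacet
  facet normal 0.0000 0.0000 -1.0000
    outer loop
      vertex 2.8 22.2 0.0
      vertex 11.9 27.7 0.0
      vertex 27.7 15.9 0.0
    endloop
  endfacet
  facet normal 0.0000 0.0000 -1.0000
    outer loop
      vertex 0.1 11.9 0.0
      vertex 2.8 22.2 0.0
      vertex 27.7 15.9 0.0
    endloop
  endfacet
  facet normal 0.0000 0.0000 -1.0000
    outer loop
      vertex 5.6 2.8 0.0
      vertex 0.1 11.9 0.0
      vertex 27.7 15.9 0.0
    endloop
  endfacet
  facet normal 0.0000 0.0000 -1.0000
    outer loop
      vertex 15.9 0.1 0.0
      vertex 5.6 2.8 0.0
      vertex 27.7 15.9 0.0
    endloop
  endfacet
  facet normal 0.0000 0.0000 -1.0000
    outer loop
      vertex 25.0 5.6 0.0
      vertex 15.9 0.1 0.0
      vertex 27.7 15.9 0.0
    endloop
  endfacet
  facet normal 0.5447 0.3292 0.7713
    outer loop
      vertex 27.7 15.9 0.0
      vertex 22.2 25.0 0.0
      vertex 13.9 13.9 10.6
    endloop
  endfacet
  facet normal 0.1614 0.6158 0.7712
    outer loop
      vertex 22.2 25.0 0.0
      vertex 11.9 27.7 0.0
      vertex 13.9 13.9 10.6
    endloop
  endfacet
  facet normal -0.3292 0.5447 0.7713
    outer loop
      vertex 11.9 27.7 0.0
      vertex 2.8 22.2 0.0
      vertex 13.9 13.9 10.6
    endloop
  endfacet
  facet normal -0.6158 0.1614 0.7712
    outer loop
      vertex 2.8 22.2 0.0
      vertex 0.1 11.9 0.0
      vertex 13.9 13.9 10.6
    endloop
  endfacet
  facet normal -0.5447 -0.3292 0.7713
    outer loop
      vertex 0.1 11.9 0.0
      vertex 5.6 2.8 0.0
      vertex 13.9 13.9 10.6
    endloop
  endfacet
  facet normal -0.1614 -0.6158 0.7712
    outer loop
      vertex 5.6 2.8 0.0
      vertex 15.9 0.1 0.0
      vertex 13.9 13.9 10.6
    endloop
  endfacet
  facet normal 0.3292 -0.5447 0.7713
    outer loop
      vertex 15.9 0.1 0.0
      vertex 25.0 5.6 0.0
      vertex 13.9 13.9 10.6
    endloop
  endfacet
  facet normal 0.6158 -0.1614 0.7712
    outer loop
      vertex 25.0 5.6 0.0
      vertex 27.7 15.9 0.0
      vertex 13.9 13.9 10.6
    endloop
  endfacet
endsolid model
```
; perimeter-only toolpath
G21 ; units = mm
G90 ; absolute positioning
G28 ; home
; layer 1
G0 Z2.1
G0 X24.9 Y15.5
G1 X20.5 Y22.8
G1 X12.3 Y24.9
G1 X5.0 Y20.5
G1 X2.9 Y12.3
G1 X7.3 Y5.0
G1 X15.5 Y2.9
G1 X22.8 Y7.3
G1 X24.9 Y15.5
; layer 2
G0 Z4.2
G0 X22.2 Y15.1
G1 X18.9 Y20.6
G1 X12.7 Y22.2
G1 X7.2 Y18.9
G1 X5.6 Y12.7
G1 X8.9 Y7.2
G1 X15.1 Y5.6
G1 X20.6 Y8.9
G1 X22.2 Y15.1
; layer 3
G0 Z6.4
G0 X19.4 Y14.7
G1 X17.2 Y18.3
G1 X13.1 Y19.4
G1 X9.5 Y17.2
G1 X8.4 Y13.1
G1 X10.6 Y9.5
G1 X14.7 Y8.4
G1 X18.3 Y10.6
G1 X19.4 Y14.7
; layer 4
G0 Z8.5
G0 X16.7 Y14.3
G1 X15.6 Y16.1
G1 X13.5 Y16.7
G1 X11.7 Y15.6
G1 X11.1 Y13.5
G1 X12.2 Y11.7
G1 X14.3 Y11.1
G1 X16.1 Y12.2
G1 X16.7 Y14.3
M2 ; end

The solid is a regular 8-sided pyramid, base circumscribed radius ≈ 13.9 mm, apex at z ≈ 10.6 mm. Slicing at Δz = 2.1 mm — 5 equal slices spanning the solid's height, so layer i sits at z = i·h/5 — gives 4 non-empty perimeters. Each is a 8-segment closed polygon; G0 lifts to the layer z and rapids to the start vertex, then G1 traces the edges. The cross-section shrinks linearly with z (the slice at the apex is degenerate and omitted).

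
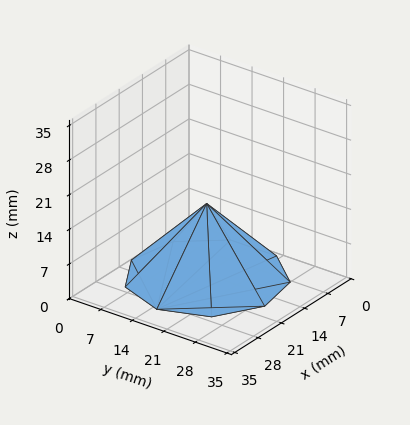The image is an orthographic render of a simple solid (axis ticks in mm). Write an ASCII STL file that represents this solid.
Reading the render: the shape is a regular 9-sided pyramid, base circumscribed radius ≈ 15 mm, apex at z ≈ 15 mm (dimensions read to the nearest mm from the axis ticks). For the STL, each face is triangulated and given an outward normal.

solid part
  facet normal 0.0000 0.0000 -1.0000
    outer loop
      vertex 17.6 29.8 0.0
      vertex 26.5 24.6 0.0
      vertex 30.0 15.0 0.0
    endloop
  endfacet
  facet normal 0.0000 0.0000 -1.0000
    outer loop
      vertex 7.5 28.0 0.0
      vertex 17.6 29.8 0.0
      vertex 30.0 15.0 0.0
    endloop
  endfacet
  facet normal 0.0000 0.0000 -1.0000
    outer loop
      vertex 0.9 20.1 0.0
      vertex 7.5 28.0 0.0
      vertex 30.0 15.0 0.0
    endloop
  endfacet
  facet normal 0.0000 0.0000 -1.0000
    outer loop
      vertex 0.9 9.9 0.0
      vertex 0.9 20.1 0.0
      vertex 30.0 15.0 0.0
    endloop
  endfacet
  facet normal 0.0000 0.0000 -1.0000
    outer loop
      vertex 7.5 2.0 0.0
      vertex 0.9 9.9 0.0
      vertex 30.0 15.0 0.0
    endloop
  endfacet
  facet normal 0.0000 0.0000 -1.0000
    outer loop
      vertex 17.6 0.2 0.0
      vertex 7.5 2.0 0.0
      vertex 30.0 15.0 0.0
    endloop
  endfacet
  facet normal 0.0000 0.0000 -1.0000
    outer loop
      vertex 26.5 5.4 0.0
      vertex 17.6 0.2 0.0
      vertex 30.0 15.0 0.0
    endloop
  endfacet
  facet normal 0.6847 0.2496 0.6847
    outer loop
      vertex 30.0 15.0 0.0
      vertex 26.5 24.6 0.0
      vertex 15.0 15.0 15.0
    endloop
  endfacet
  facet normal 0.3677 0.6293 0.6847
    outer loop
      vertex 26.5 24.6 0.0
      vertex 17.6 29.8 0.0
      vertex 15.0 15.0 15.0
    endloop
  endfacet
  facet normal -0.1278 0.7170 0.6853
    outer loop
      vertex 17.6 29.8 0.0
      vertex 7.5 28.0 0.0
      vertex 15.0 15.0 15.0
    endloop
  endfacet
  facet normal -0.5593 0.4673 0.6847
    outer loop
      vertex 7.5 28.0 0.0
      vertex 0.9 20.1 0.0
      vertex 15.0 15.0 15.0
    endloop
  endfacet
  facet normal -0.7286 0.0000 0.6849
    outer loop
      vertex 0.9 20.1 0.0
      vertex 0.9 9.9 0.0
      vertex 15.0 15.0 15.0
    endloop
  endfacet
  facet normal -0.5593 -0.4673 0.6847
    outer loop
      vertex 0.9 9.9 0.0
      vertex 7.5 2.0 0.0
      vertex 15.0 15.0 15.0
    endloop
  endfacet
  facet normal -0.1278 -0.7170 0.6853
    outer loop
      vertex 7.5 2.0 0.0
      vertex 17.6 0.2 0.0
      vertex 15.0 15.0 15.0
    endloop
  endfacet
  facet normal 0.3677 -0.6293 0.6847
    outer loop
      vertex 17.6 0.2 0.0
      vertex 26.5 5.4 0.0
      vertex 15.0 15.0 15.0
    endloop
  endfacet
  facet normal 0.6847 -0.2496 0.6847
    outer loop
      vertex 26.5 5.4 0.0
      vertex 30.0 15.0 0.0
      vertex 15.0 15.0 15.0
    endloop
  endfacet
endsolid part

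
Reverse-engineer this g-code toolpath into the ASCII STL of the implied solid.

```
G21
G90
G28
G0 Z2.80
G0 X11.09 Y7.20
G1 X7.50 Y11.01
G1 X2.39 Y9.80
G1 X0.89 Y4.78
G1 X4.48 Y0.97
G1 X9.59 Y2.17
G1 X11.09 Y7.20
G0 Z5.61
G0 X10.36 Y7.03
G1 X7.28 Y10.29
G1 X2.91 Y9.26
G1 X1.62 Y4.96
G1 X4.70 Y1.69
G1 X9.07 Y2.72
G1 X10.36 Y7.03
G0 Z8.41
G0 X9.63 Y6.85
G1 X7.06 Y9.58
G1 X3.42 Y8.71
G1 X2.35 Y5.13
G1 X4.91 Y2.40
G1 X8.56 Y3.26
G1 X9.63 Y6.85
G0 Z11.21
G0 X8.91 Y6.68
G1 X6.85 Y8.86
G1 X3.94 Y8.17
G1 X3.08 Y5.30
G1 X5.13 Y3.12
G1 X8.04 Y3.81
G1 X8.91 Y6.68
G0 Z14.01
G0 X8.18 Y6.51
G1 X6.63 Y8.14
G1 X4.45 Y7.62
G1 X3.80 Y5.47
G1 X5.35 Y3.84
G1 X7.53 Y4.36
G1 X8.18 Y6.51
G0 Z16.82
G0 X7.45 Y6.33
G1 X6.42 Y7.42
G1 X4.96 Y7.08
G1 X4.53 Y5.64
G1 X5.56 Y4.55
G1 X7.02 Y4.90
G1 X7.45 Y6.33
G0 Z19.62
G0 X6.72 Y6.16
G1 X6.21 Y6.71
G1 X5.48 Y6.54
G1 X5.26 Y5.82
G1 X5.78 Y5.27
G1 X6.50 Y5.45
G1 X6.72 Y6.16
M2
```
solid part
  facet normal 0.0000 0.0000 -1.0000
    outer loop
      vertex 1.88 10.35 0.00
      vertex 7.71 11.73 0.00
      vertex 11.82 7.37 0.00
    endloop
  endfacet
  facet normal 0.0000 0.0000 -1.0000
    outer loop
      vertex 0.16 4.61 0.00
      vertex 1.88 10.35 0.00
      vertex 11.82 7.37 0.00
    endloop
  endfacet
  facet normal 0.0000 0.0000 -1.0000
    outer loop
      vertex 4.27 0.25 0.00
      vertex 0.16 4.61 0.00
      vertex 11.82 7.37 0.00
    endloop
  endfacet
  facet normal 0.0000 0.0000 -1.0000
    outer loop
      vertex 10.10 1.63 0.00
      vertex 4.27 0.25 0.00
      vertex 11.82 7.37 0.00
    endloop
  endfacet
  facet normal 0.7089 0.6683 0.2255
    outer loop
      vertex 11.82 7.37 0.00
      vertex 7.71 11.73 0.00
      vertex 5.99 5.99 22.42
    endloop
  endfacet
  facet normal -0.2244 0.9480 0.2255
    outer loop
      vertex 7.71 11.73 0.00
      vertex 1.88 10.35 0.00
      vertex 5.99 5.99 22.42
    endloop
  endfacet
  facet normal -0.9333 0.2797 0.2255
    outer loop
      vertex 1.88 10.35 0.00
      vertex 0.16 4.61 0.00
      vertex 5.99 5.99 22.42
    endloop
  endfacet
  facet normal -0.7089 -0.6683 0.2255
    outer loop
      vertex 0.16 4.61 0.00
      vertex 4.27 0.25 0.00
      vertex 5.99 5.99 22.42
    endloop
  endfacet
  facet normal 0.2244 -0.9480 0.2255
    outer loop
      vertex 4.27 0.25 0.00
      vertex 10.10 1.63 0.00
      vertex 5.99 5.99 22.42
    endloop
  endfacet
  facet normal 0.9333 -0.2797 0.2255
    outer loop
      vertex 10.10 1.63 0.00
      vertex 11.82 7.37 0.00
      vertex 5.99 5.99 22.42
    endloop
  endfacet
endsolid part

The G0 Z moves step by Δz≈2.80 mm. The G1 loops shrink linearly with z, so the solid tapers from its base footprint up to z≈22.4. Closing with a flat bottom cap and the tapered top and triangulating gives 10 facets — a regular 6-sided pyramid, base circumscribed radius ≈ 5.99 mm, apex at z ≈ 22.4 mm.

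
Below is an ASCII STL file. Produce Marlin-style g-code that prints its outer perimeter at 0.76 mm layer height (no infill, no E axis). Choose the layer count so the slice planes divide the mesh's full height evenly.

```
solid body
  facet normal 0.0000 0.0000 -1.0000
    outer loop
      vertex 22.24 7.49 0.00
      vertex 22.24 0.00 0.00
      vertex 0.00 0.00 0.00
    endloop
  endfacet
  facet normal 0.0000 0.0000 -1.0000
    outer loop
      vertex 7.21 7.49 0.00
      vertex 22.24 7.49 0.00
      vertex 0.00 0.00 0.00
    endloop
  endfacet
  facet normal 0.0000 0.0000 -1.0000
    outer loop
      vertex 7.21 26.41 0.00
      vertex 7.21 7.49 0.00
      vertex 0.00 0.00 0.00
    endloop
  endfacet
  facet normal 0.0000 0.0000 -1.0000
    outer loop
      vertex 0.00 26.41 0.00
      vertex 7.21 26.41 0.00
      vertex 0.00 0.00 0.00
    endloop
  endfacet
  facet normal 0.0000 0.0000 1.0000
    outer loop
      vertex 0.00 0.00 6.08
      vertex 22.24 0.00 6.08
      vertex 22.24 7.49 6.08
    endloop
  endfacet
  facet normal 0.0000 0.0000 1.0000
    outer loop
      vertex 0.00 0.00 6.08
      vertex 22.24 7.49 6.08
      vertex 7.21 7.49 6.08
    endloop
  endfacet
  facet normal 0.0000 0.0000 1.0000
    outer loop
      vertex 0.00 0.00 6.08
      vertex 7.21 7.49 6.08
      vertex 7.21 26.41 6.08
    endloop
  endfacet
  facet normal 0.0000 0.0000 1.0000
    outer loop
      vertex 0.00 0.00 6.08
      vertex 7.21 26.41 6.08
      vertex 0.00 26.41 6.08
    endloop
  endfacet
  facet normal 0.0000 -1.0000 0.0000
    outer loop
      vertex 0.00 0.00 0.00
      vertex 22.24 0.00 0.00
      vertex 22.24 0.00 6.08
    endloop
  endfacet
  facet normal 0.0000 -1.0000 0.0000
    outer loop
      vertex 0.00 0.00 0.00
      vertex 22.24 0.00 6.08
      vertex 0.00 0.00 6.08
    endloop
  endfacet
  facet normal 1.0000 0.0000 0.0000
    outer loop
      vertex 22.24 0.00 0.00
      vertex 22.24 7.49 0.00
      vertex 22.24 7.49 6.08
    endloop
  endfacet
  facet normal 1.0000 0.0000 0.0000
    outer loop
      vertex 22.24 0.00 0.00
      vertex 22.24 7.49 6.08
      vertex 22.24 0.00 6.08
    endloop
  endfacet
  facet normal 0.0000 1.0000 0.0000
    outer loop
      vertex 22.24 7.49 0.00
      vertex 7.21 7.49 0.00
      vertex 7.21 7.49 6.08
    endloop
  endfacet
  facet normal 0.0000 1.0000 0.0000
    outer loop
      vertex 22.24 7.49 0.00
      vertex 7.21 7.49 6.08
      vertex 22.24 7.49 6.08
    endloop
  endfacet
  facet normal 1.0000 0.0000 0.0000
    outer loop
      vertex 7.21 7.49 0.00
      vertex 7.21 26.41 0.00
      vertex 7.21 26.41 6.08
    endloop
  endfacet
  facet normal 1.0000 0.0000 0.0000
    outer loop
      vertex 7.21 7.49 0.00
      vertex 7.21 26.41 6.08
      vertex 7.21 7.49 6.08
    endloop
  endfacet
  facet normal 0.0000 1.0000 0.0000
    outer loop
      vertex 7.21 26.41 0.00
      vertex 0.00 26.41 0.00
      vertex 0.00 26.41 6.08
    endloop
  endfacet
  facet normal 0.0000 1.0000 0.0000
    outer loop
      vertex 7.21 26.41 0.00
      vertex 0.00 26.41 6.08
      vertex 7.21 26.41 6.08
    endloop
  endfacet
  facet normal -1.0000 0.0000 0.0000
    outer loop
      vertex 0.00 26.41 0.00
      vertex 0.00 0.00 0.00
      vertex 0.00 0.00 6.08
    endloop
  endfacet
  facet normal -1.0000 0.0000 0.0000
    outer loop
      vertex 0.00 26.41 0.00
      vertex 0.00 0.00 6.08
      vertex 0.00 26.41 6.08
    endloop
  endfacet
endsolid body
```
; perimeter-only toolpath
G21 ; units = mm
G90 ; absolute positioning
G28 ; home
; layer 1
G0 Z0.76
G0 X0.00 Y0.00
G1 X22.24 Y0.00
G1 X22.24 Y7.49
G1 X7.21 Y7.49
G1 X7.21 Y26.41
G1 X0.00 Y26.41
G1 X0.00 Y0.00
; layer 2
G0 Z1.52
G0 X0.00 Y0.00
G1 X22.24 Y0.00
G1 X22.24 Y7.49
G1 X7.21 Y7.49
G1 X7.21 Y26.41
G1 X0.00 Y26.41
G1 X0.00 Y0.00
; layer 3
G0 Z2.28
G0 X0.00 Y0.00
G1 X22.24 Y0.00
G1 X22.24 Y7.49
G1 X7.21 Y7.49
G1 X7.21 Y26.41
G1 X0.00 Y26.41
G1 X0.00 Y0.00
; layer 4
G0 Z3.04
G0 X0.00 Y0.00
G1 X22.24 Y0.00
G1 X22.24 Y7.49
G1 X7.21 Y7.49
G1 X7.21 Y26.41
G1 X0.00 Y26.41
G1 X0.00 Y0.00
; layer 5
G0 Z3.80
G0 X0.00 Y0.00
G1 X22.24 Y0.00
G1 X22.24 Y7.49
G1 X7.21 Y7.49
G1 X7.21 Y26.41
G1 X0.00 Y26.41
G1 X0.00 Y0.00
; layer 6
G0 Z4.56
G0 X0.00 Y0.00
G1 X22.24 Y0.00
G1 X22.24 Y7.49
G1 X7.21 Y7.49
G1 X7.21 Y26.41
G1 X0.00 Y26.41
G1 X0.00 Y0.00
; layer 7
G0 Z5.32
G0 X0.00 Y0.00
G1 X22.24 Y0.00
G1 X22.24 Y7.49
G1 X7.21 Y7.49
G1 X7.21 Y26.41
G1 X0.00 Y26.41
G1 X0.00 Y0.00
; layer 8
G0 Z6.08
G0 X0.00 Y0.00
G1 X22.24 Y0.00
G1 X22.24 Y7.49
G1 X7.21 Y7.49
G1 X7.21 Y26.41
G1 X0.00 Y26.41
G1 X0.00 Y0.00
M2 ; end

The solid is an L-shaped prism: outer 22.2 × 26.4 mm, arm thicknesses ≈ 7.49 mm (horizontal) and 7.21 mm (vertical), extruded 6.08 mm in z. Slicing at Δz = 0.76 mm — 8 equal slices spanning the solid's height, so layer i sits at z = i·h/8 — gives 8 non-empty perimeters. Each is a 6-segment closed polygon; G0 lifts to the layer z and rapids to the start vertex, then G1 traces the edges.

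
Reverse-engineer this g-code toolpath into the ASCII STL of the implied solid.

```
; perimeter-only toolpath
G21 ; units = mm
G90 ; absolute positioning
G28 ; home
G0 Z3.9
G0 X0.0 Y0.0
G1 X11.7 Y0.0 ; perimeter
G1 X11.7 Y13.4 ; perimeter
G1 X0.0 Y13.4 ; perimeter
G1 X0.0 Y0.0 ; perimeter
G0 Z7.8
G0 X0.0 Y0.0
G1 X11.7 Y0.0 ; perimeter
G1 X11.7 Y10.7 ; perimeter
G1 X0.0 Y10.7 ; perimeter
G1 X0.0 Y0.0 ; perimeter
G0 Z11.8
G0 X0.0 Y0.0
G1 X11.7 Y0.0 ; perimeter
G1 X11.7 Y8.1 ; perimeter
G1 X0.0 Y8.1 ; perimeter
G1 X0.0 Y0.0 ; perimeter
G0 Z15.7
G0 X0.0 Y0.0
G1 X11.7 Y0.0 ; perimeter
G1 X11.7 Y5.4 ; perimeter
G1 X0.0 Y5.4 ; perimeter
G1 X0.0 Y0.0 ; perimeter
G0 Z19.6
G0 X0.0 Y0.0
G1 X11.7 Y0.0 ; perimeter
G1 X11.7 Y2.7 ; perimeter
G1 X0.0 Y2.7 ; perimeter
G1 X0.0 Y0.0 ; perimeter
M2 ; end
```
solid part
  facet normal 0.0000 0.0000 -1.0000
    outer loop
      vertex 11.7 16.1 0.0
      vertex 11.7 0.0 0.0
      vertex 0.0 0.0 0.0
    endloop
  endfacet
  facet normal 0.0000 0.0000 -1.0000
    outer loop
      vertex 0.0 16.1 0.0
      vertex 11.7 16.1 0.0
      vertex 0.0 0.0 0.0
    endloop
  endfacet
  facet normal 0.0000 -1.0000 0.0000
    outer loop
      vertex 0.0 0.0 0.0
      vertex 11.7 0.0 0.0
      vertex 11.7 0.0 23.5
    endloop
  endfacet
  facet normal 0.0000 -1.0000 0.0000
    outer loop
      vertex 0.0 0.0 0.0
      vertex 11.7 0.0 23.5
      vertex 0.0 0.0 23.5
    endloop
  endfacet
  facet normal 0.0000 0.8250 0.5652
    outer loop
      vertex 0.0 0.0 23.5
      vertex 11.7 0.0 23.5
      vertex 11.7 16.1 0.0
    endloop
  endfacet
  facet normal 0.0000 0.8250 0.5652
    outer loop
      vertex 0.0 0.0 23.5
      vertex 11.7 16.1 0.0
      vertex 0.0 16.1 0.0
    endloop
  endfacet
  facet normal -1.0000 0.0000 0.0000
    outer loop
      vertex 0.0 0.0 23.5
      vertex 0.0 16.1 0.0
      vertex 0.0 0.0 0.0
    endloop
  endfacet
  facet normal 1.0000 0.0000 0.0000
    outer loop
      vertex 11.7 0.0 0.0
      vertex 11.7 16.1 0.0
      vertex 11.7 0.0 23.5
    endloop
  endfacet
endsolid part

The G0 Z moves step by Δz≈3.9 mm. The G1 loops shrink linearly with z, so the solid tapers from its base footprint up to z≈23.5. Closing with a flat bottom cap and the tapered top and triangulating gives 8 facets — a wedge (ramp): 11.7 × 16.1 mm base, rising to 23.5 mm along the y=0 edge and sloping linearly to z=0 at y=16.1.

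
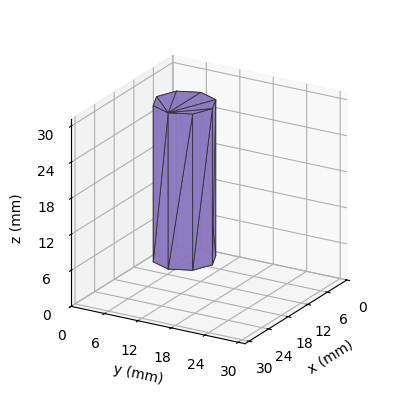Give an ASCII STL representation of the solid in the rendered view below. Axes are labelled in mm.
Reading the render: the shape is a regular 8-sided prism (a cylinder approximated with 8 flat sides), circumscribed radius ≈ 5 mm, height ≈ 26 mm (dimensions read to the nearest mm from the axis ticks). For the STL, each face is triangulated and given an outward normal.

solid part
  facet normal 0.0000 0.0000 -1.0000
    outer loop
      vertex 5.000 10.000 0.000
      vertex 8.536 8.536 0.000
      vertex 10.000 5.000 0.000
    endloop
  endfacet
  facet normal 0.0000 0.0000 -1.0000
    outer loop
      vertex 1.464 8.536 0.000
      vertex 5.000 10.000 0.000
      vertex 10.000 5.000 0.000
    endloop
  endfacet
  facet normal 0.0000 0.0000 -1.0000
    outer loop
      vertex 0.000 5.000 0.000
      vertex 1.464 8.536 0.000
      vertex 10.000 5.000 0.000
    endloop
  endfacet
  facet normal 0.0000 0.0000 -1.0000
    outer loop
      vertex 1.464 1.464 0.000
      vertex 0.000 5.000 0.000
      vertex 10.000 5.000 0.000
    endloop
  endfacet
  facet normal 0.0000 0.0000 -1.0000
    outer loop
      vertex 5.000 0.000 0.000
      vertex 1.464 1.464 0.000
      vertex 10.000 5.000 0.000
    endloop
  endfacet
  facet normal 0.0000 0.0000 -1.0000
    outer loop
      vertex 8.536 1.464 0.000
      vertex 5.000 0.000 0.000
      vertex 10.000 5.000 0.000
    endloop
  endfacet
  facet normal 0.0000 0.0000 1.0000
    outer loop
      vertex 10.000 5.000 26.000
      vertex 8.536 8.536 26.000
      vertex 5.000 10.000 26.000
    endloop
  endfacet
  facet normal 0.0000 0.0000 1.0000
    outer loop
      vertex 10.000 5.000 26.000
      vertex 5.000 10.000 26.000
      vertex 1.464 8.536 26.000
    endloop
  endfacet
  facet normal 0.0000 0.0000 1.0000
    outer loop
      vertex 10.000 5.000 26.000
      vertex 1.464 8.536 26.000
      vertex 0.000 5.000 26.000
    endloop
  endfacet
  facet normal 0.0000 0.0000 1.0000
    outer loop
      vertex 10.000 5.000 26.000
      vertex 0.000 5.000 26.000
      vertex 1.464 1.464 26.000
    endloop
  endfacet
  facet normal 0.0000 0.0000 1.0000
    outer loop
      vertex 10.000 5.000 26.000
      vertex 1.464 1.464 26.000
      vertex 5.000 0.000 26.000
    endloop
  endfacet
  facet normal 0.0000 0.0000 1.0000
    outer loop
      vertex 10.000 5.000 26.000
      vertex 5.000 0.000 26.000
      vertex 8.536 1.464 26.000
    endloop
  endfacet
  facet normal 0.9239 0.3825 0.0000
    outer loop
      vertex 10.000 5.000 0.000
      vertex 8.536 8.536 0.000
      vertex 8.536 8.536 26.000
    endloop
  endfacet
  facet normal 0.9239 0.3825 0.0000
    outer loop
      vertex 10.000 5.000 0.000
      vertex 8.536 8.536 26.000
      vertex 10.000 5.000 26.000
    endloop
  endfacet
  facet normal 0.3825 0.9239 0.0000
    outer loop
      vertex 8.536 8.536 0.000
      vertex 5.000 10.000 0.000
      vertex 5.000 10.000 26.000
    endloop
  endfacet
  facet normal 0.3825 0.9239 0.0000
    outer loop
      vertex 8.536 8.536 0.000
      vertex 5.000 10.000 26.000
      vertex 8.536 8.536 26.000
    endloop
  endfacet
  facet normal -0.3825 0.9239 0.0000
    outer loop
      vertex 5.000 10.000 0.000
      vertex 1.464 8.536 0.000
      vertex 1.464 8.536 26.000
    endloop
  endfacet
  facet normal -0.3825 0.9239 0.0000
    outer loop
      vertex 5.000 10.000 0.000
      vertex 1.464 8.536 26.000
      vertex 5.000 10.000 26.000
    endloop
  endfacet
  facet normal -0.9239 0.3825 0.0000
    outer loop
      vertex 1.464 8.536 0.000
      vertex 0.000 5.000 0.000
      vertex 0.000 5.000 26.000
    endloop
  endfacet
  facet normal -0.9239 0.3825 0.0000
    outer loop
      vertex 1.464 8.536 0.000
      vertex 0.000 5.000 26.000
      vertex 1.464 8.536 26.000
    endloop
  endfacet
  facet normal -0.9239 -0.3825 0.0000
    outer loop
      vertex 0.000 5.000 0.000
      vertex 1.464 1.464 0.000
      vertex 1.464 1.464 26.000
    endloop
  endfacet
  facet normal -0.9239 -0.3825 0.0000
    outer loop
      vertex 0.000 5.000 0.000
      vertex 1.464 1.464 26.000
      vertex 0.000 5.000 26.000
    endloop
  endfacet
  facet normal -0.3825 -0.9239 0.0000
    outer loop
      vertex 1.464 1.464 0.000
      vertex 5.000 0.000 0.000
      vertex 5.000 0.000 26.000
    endloop
  endfacet
  facet normal -0.3825 -0.9239 0.0000
    outer loop
      vertex 1.464 1.464 0.000
      vertex 5.000 0.000 26.000
      vertex 1.464 1.464 26.000
    endloop
  endfacet
  facet normal 0.3825 -0.9239 0.0000
    outer loop
      vertex 5.000 0.000 0.000
      vertex 8.536 1.464 0.000
      vertex 8.536 1.464 26.000
    endloop
  endfacet
  facet normal 0.3825 -0.9239 0.0000
    outer loop
      vertex 5.000 0.000 0.000
      vertex 8.536 1.464 26.000
      vertex 5.000 0.000 26.000
    endloop
  endfacet
  facet normal 0.9239 -0.3825 0.0000
    outer loop
      vertex 8.536 1.464 0.000
      vertex 10.000 5.000 0.000
      vertex 10.000 5.000 26.000
    endloop
  endfacet
  facet normal 0.9239 -0.3825 0.0000
    outer loop
      vertex 8.536 1.464 0.000
      vertex 10.000 5.000 26.000
      vertex 8.536 1.464 26.000
    endloop
  endfacet
endsolid part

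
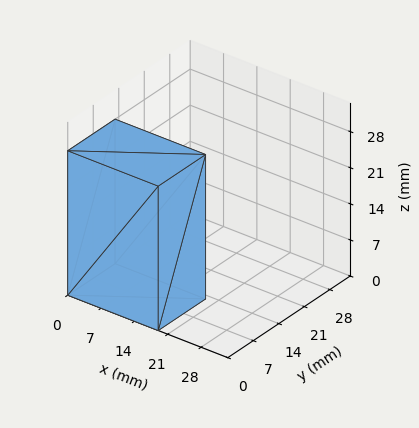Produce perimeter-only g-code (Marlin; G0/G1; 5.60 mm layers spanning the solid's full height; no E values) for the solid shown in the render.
Reading the render: the shape is a rectangular box, roughly 19 × 13 mm footprint and 28 mm tall (dimensions read to the nearest mm from the axis ticks). For the g-code, the solid's height is divided into equal slices at the stated Δz and each level perimeter traced with G1 moves after a G0 lift.

; perimeter-only toolpath
G21 ; units = mm
G90 ; absolute positioning
G28 ; home
; layer 1
G0 Z5.60
G0 X0.00 Y0.00
G1 X19.00 Y0.00
G1 X19.00 Y13.00
G1 X0.00 Y13.00
G1 X0.00 Y0.00
; layer 2
G0 Z11.20
G0 X0.00 Y0.00
G1 X19.00 Y0.00
G1 X19.00 Y13.00
G1 X0.00 Y13.00
G1 X0.00 Y0.00
; layer 3
G0 Z16.80
G0 X0.00 Y0.00
G1 X19.00 Y0.00
G1 X19.00 Y13.00
G1 X0.00 Y13.00
G1 X0.00 Y0.00
; layer 4
G0 Z22.40
G0 X0.00 Y0.00
G1 X19.00 Y0.00
G1 X19.00 Y13.00
G1 X0.00 Y13.00
G1 X0.00 Y0.00
; layer 5
G0 Z28.00
G0 X0.00 Y0.00
G1 X19.00 Y0.00
G1 X19.00 Y13.00
G1 X0.00 Y13.00
G1 X0.00 Y0.00
M2 ; end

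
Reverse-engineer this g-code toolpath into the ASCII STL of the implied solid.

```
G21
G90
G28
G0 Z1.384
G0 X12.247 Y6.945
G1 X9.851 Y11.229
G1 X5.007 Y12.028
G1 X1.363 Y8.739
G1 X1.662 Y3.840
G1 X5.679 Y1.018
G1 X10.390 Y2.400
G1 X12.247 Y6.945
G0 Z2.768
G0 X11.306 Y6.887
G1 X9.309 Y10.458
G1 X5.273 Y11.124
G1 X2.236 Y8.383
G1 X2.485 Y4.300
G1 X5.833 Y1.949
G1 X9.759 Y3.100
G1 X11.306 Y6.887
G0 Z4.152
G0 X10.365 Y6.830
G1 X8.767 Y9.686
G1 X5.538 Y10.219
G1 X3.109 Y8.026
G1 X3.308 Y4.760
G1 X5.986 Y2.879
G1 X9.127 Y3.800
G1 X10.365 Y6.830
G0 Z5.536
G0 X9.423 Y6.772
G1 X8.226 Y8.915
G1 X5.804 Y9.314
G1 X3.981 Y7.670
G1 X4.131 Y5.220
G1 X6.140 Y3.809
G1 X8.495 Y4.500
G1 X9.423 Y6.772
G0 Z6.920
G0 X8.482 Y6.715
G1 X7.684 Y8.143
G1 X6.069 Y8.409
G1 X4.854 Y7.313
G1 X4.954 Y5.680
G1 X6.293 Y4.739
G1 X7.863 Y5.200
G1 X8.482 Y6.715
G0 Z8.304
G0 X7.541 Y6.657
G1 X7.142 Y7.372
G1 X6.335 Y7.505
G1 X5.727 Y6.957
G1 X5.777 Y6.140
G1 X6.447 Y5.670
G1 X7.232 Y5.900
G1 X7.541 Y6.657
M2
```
solid part
  facet normal 0.0000 0.0000 -1.0000
    outer loop
      vertex 4.742 12.933 0.000
      vertex 10.393 12.001 0.000
      vertex 13.188 7.002 0.000
    endloop
  endfacet
  facet normal 0.0000 0.0000 -1.0000
    outer loop
      vertex 0.490 9.096 0.000
      vertex 4.742 12.933 0.000
      vertex 13.188 7.002 0.000
    endloop
  endfacet
  facet normal 0.0000 0.0000 -1.0000
    outer loop
      vertex 0.839 3.380 0.000
      vertex 0.490 9.096 0.000
      vertex 13.188 7.002 0.000
    endloop
  endfacet
  facet normal 0.0000 0.0000 -1.0000
    outer loop
      vertex 5.526 0.088 0.000
      vertex 0.839 3.380 0.000
      vertex 13.188 7.002 0.000
    endloop
  endfacet
  facet normal 0.0000 0.0000 -1.0000
    outer loop
      vertex 11.022 1.700 0.000
      vertex 5.526 0.088 0.000
      vertex 13.188 7.002 0.000
    endloop
  endfacet
  facet normal 0.7439 0.4159 0.5231
    outer loop
      vertex 13.188 7.002 0.000
      vertex 10.393 12.001 0.000
      vertex 6.600 6.600 9.688
    endloop
  endfacet
  facet normal 0.1387 0.8409 0.5231
    outer loop
      vertex 10.393 12.001 0.000
      vertex 4.742 12.933 0.000
      vertex 6.600 6.600 9.688
    endloop
  endfacet
  facet normal -0.5710 0.6327 0.5231
    outer loop
      vertex 4.742 12.933 0.000
      vertex 0.490 9.096 0.000
      vertex 6.600 6.600 9.688
    endloop
  endfacet
  facet normal -0.8507 -0.0519 0.5231
    outer loop
      vertex 0.490 9.096 0.000
      vertex 0.839 3.380 0.000
      vertex 6.600 6.600 9.688
    endloop
  endfacet
  facet normal -0.4899 -0.6974 0.5231
    outer loop
      vertex 0.839 3.380 0.000
      vertex 5.526 0.088 0.000
      vertex 6.600 6.600 9.688
    endloop
  endfacet
  facet normal 0.2399 -0.8178 0.5231
    outer loop
      vertex 5.526 0.088 0.000
      vertex 11.022 1.700 0.000
      vertex 6.600 6.600 9.688
    endloop
  endfacet
  facet normal 0.7890 -0.3223 0.5231
    outer loop
      vertex 11.022 1.700 0.000
      vertex 13.188 7.002 0.000
      vertex 6.600 6.600 9.688
    endloop
  endfacet
endsolid part

The G0 Z moves step by Δz≈1.384 mm. The G1 loops shrink linearly with z, so the solid tapers from its base footprint up to z≈9.69. Closing with a flat bottom cap and the tapered top and triangulating gives 12 facets — a regular 7-sided pyramid, base circumscribed radius ≈ 6.6 mm, apex at z ≈ 9.69 mm.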